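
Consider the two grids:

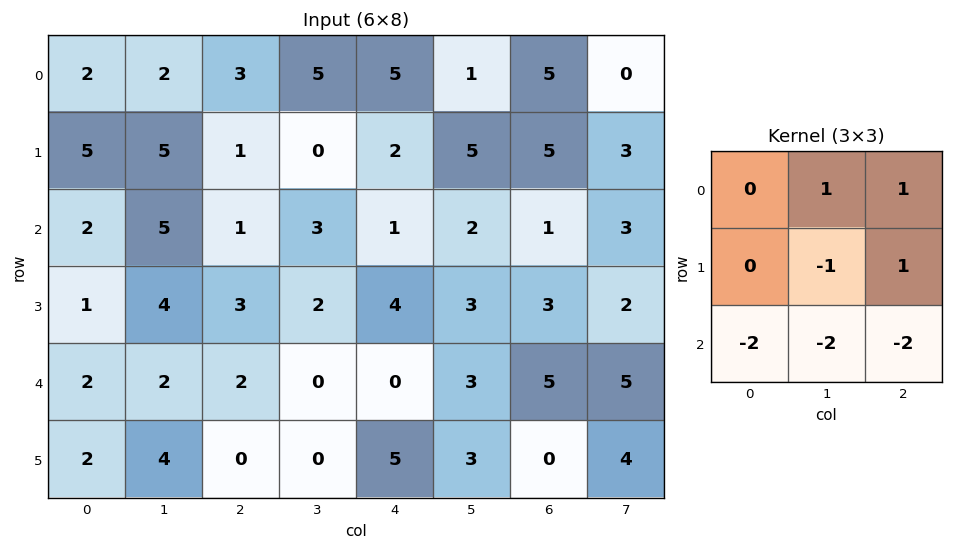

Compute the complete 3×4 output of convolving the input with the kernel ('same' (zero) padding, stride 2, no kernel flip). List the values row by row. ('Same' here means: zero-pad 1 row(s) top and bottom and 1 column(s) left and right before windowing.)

-20 -10 -18 -31
3 -15 -10 -6
-7 -5 -6 -9

Output[0,0]: The receptive field on the zero-padded input at this output position is [0 0 0 / 0 2 2 / 0 5 5]. Elementwise product with the kernel and sum: 0·1 + 0·1 + 2·-1 + 2·1 + 0·-2 + 5·-2 + 5·-2.
Output[0,1]: The receptive field on the zero-padded input at this output position is [0 0 0 / 2 3 5 / 5 1 0]. Elementwise product with the kernel and sum: 0·1 + 0·1 + 3·-1 + 5·1 + 5·-2 + 1·-2 + 0·-2.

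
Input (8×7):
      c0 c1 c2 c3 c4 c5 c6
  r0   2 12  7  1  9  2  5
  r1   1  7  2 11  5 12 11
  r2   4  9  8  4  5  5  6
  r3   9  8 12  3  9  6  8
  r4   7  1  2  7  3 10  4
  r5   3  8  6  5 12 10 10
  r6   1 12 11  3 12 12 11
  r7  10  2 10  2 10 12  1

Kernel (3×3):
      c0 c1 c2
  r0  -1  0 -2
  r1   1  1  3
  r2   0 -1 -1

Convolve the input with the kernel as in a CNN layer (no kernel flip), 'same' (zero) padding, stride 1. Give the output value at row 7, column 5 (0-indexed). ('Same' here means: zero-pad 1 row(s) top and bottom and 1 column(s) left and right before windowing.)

The receptive field on the zero-padded input at this output position is [12 12 11 / 10 12 1 / 0 0 0]. Elementwise product with the kernel and sum: 12·-1 + 11·-2 + 10·1 + 12·1 + 1·3 + 0·-1 + 0·-1.

-9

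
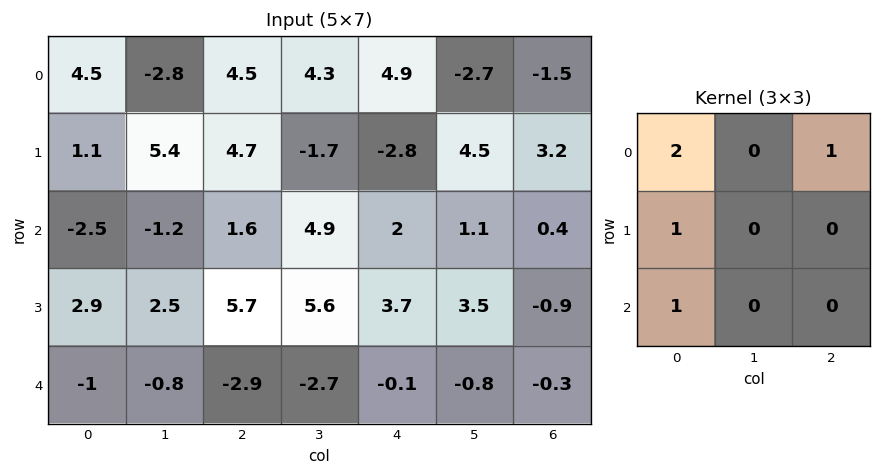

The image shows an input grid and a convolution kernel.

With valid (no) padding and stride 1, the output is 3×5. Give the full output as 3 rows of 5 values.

12.1 2.9 20.2 9.1 7.5
7.3 10.4 13.9 11.6 3.3
-1.5 4.2 8 13.8 8

Output[0,0]: The receptive field on the input at this output position is [4.5 -2.8 4.5 / 1.1 5.4 4.7 / -2.5 -1.2 1.6]. Elementwise product with the kernel and sum: 4.5·2 + 4.5·1 + 1.1·1 + -2.5·1.
Output[0,1]: The receptive field on the input at this output position is [-2.8 4.5 4.3 / 5.4 4.7 -1.7 / -1.2 1.6 4.9]. Elementwise product with the kernel and sum: -2.8·2 + 4.3·1 + 5.4·1 + -1.2·1.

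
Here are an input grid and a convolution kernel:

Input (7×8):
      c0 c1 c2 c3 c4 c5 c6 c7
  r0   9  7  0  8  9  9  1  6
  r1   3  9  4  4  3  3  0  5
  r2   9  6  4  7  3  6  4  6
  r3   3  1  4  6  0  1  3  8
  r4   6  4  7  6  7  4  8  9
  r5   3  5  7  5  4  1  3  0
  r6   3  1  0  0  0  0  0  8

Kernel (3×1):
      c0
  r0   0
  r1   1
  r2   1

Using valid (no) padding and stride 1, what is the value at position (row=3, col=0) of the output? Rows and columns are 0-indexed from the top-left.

9

The receptive field on the input at this output position is [3 / 6 / 3]. Elementwise product with the kernel and sum: 6·1 + 3·1.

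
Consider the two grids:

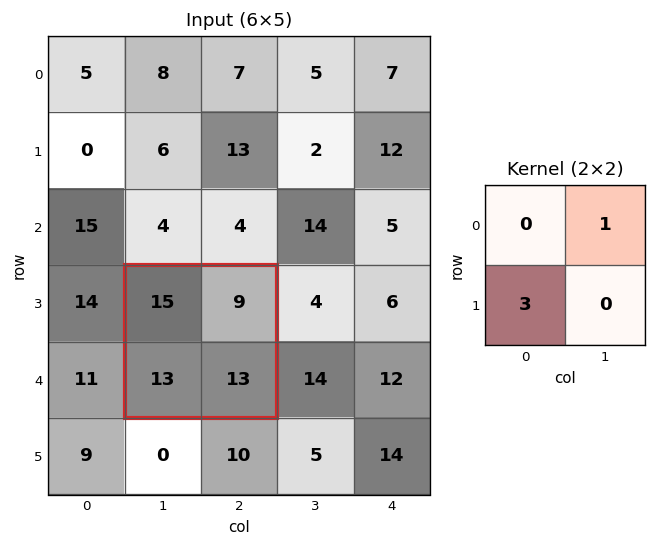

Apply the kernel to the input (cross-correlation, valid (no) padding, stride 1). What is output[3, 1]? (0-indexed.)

The receptive field on the input at this output position is [15 9 / 13 13]. Elementwise product with the kernel and sum: 9·1 + 13·3.

48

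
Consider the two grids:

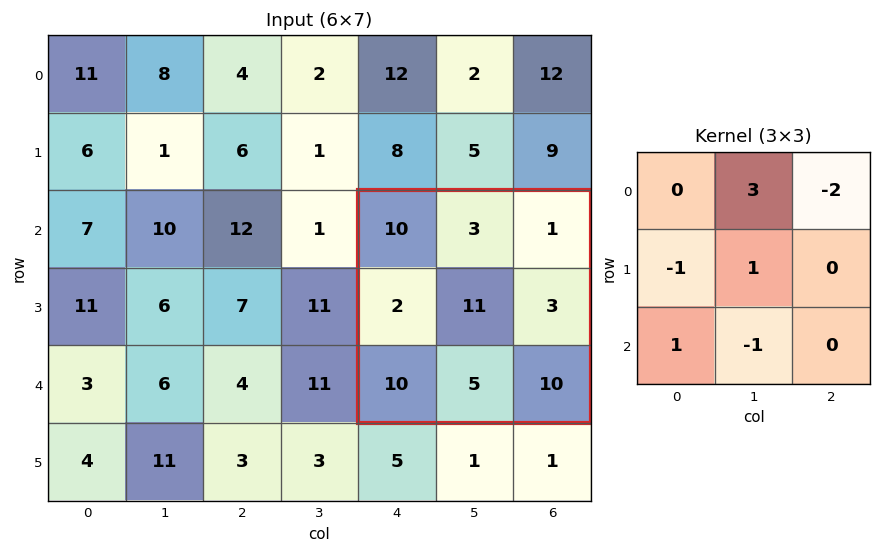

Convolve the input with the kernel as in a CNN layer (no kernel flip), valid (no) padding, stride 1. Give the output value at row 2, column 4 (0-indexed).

The receptive field on the input at this output position is [10 3 1 / 2 11 3 / 10 5 10]. Elementwise product with the kernel and sum: 3·3 + 1·-2 + 2·-1 + 11·1 + 10·1 + 5·-1.

21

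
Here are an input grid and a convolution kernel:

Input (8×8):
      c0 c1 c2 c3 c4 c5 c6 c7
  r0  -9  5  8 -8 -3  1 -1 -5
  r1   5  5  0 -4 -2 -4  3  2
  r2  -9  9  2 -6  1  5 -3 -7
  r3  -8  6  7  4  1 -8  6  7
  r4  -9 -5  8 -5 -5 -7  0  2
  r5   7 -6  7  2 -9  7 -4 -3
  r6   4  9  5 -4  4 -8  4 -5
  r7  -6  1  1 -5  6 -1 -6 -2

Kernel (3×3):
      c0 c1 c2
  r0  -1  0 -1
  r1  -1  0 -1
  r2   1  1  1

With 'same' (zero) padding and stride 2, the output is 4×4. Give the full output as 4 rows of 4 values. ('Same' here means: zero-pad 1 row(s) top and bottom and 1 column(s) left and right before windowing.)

Output[0,0]: The receptive field on the zero-padded input at this output position is [0 0 0 / 0 -9 5 / 0 5 5]. Elementwise product with the kernel and sum: 0·-1 + 0·-1 + 0·-1 + 5·-1 + 0·1 + 5·1 + 5·1.
Output[0,1]: The receptive field on the zero-padded input at this output position is [0 0 0 / 5 8 -8 / 5 0 -4]. Elementwise product with the kernel and sum: 0·-1 + 0·-1 + 5·-1 + -8·-1 + 5·1 + 0·1 + -4·1.

5 4 -3 5
-16 13 6 9
0 3 16 6
-8 -4 3 0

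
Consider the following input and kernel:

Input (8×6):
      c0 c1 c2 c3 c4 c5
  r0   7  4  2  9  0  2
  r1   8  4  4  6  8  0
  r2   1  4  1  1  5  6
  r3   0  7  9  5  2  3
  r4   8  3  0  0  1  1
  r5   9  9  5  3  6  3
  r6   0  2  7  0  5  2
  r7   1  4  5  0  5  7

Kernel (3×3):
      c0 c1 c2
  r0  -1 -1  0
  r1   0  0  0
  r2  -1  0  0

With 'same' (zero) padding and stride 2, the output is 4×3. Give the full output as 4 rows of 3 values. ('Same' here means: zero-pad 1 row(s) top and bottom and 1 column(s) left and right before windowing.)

Output[0,0]: The receptive field on the zero-padded input at this output position is [0 0 0 / 0 7 4 / 0 8 4]. Elementwise product with the kernel and sum: 0·-1 + 0·-1 + 0·-1.
Output[0,1]: The receptive field on the zero-padded input at this output position is [0 0 0 / 4 2 9 / 4 4 6]. Elementwise product with the kernel and sum: 0·-1 + 0·-1 + 4·-1.

0 -4 -6
-8 -15 -19
0 -25 -10
-9 -18 -9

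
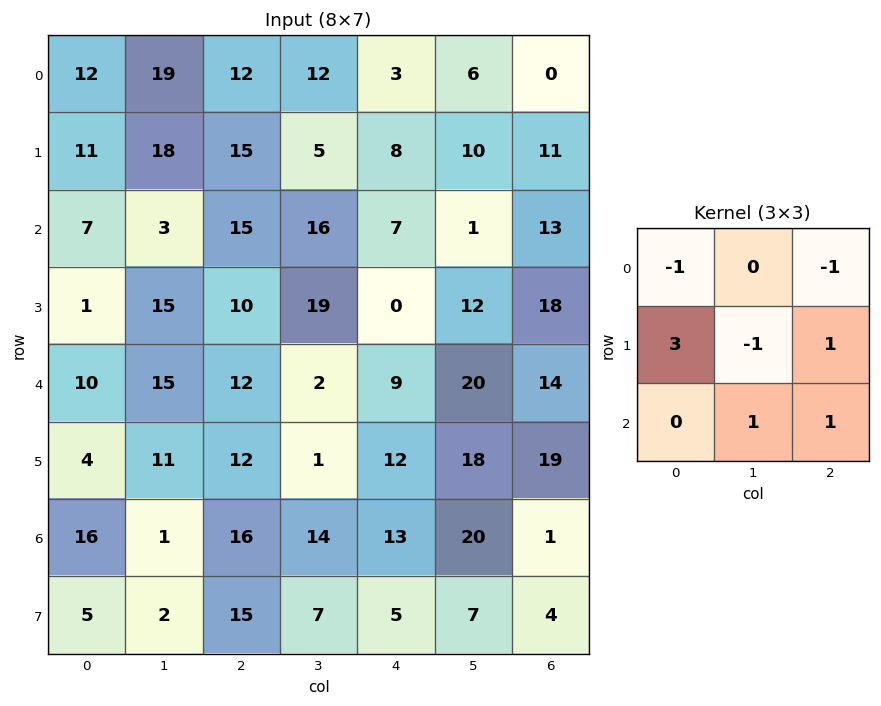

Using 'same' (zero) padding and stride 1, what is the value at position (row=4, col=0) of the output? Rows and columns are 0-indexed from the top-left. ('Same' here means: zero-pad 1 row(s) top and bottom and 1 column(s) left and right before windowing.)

5

The receptive field on the zero-padded input at this output position is [0 1 15 / 0 10 15 / 0 4 11]. Elementwise product with the kernel and sum: 0·-1 + 15·-1 + 0·3 + 10·-1 + 15·1 + 4·1 + 11·1.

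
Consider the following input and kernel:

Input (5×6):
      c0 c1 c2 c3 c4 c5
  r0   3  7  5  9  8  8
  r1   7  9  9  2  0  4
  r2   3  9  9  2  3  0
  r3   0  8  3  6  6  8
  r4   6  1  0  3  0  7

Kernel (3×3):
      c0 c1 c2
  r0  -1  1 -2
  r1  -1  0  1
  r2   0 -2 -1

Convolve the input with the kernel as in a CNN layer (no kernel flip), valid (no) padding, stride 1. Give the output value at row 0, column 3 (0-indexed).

-21

The receptive field on the input at this output position is [9 8 8 / 2 0 4 / 2 3 0]. Elementwise product with the kernel and sum: 9·-1 + 8·1 + 8·-2 + 2·-1 + 4·1 + 3·-2 + 0·-1.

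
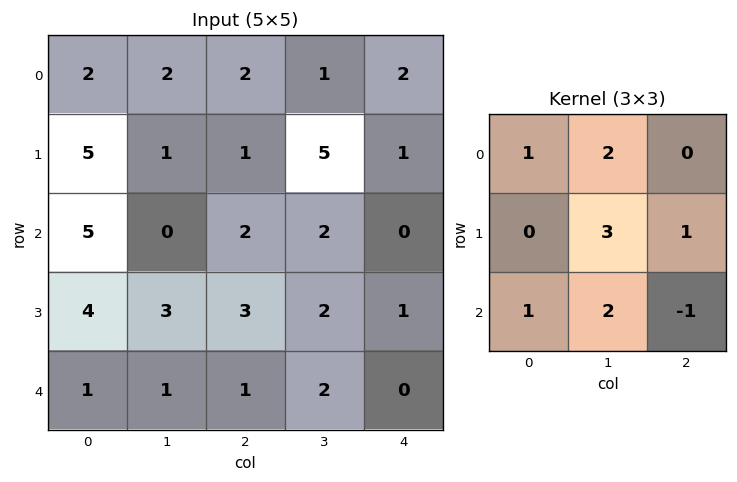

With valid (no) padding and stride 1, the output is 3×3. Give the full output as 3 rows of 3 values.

13 16 26
16 18 23
19 16 18

Output[0,0]: The receptive field on the input at this output position is [2 2 2 / 5 1 1 / 5 0 2]. Elementwise product with the kernel and sum: 2·1 + 2·2 + 1·3 + 1·1 + 5·1 + 0·2 + 2·-1.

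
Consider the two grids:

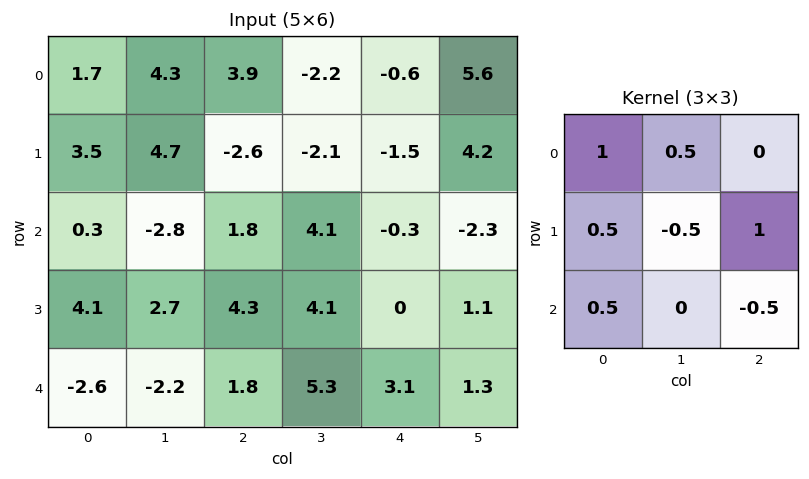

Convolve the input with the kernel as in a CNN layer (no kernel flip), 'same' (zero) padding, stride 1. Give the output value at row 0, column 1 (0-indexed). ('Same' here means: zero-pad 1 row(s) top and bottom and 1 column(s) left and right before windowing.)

The receptive field on the zero-padded input at this output position is [0 0 0 / 1.7 4.3 3.9 / 3.5 4.7 -2.6]. Elementwise product with the kernel and sum: 0·1 + 0·0.5 + 1.7·0.5 + 4.3·-0.5 + 3.9·1 + 3.5·0.5 + -2.6·-0.5.

5.65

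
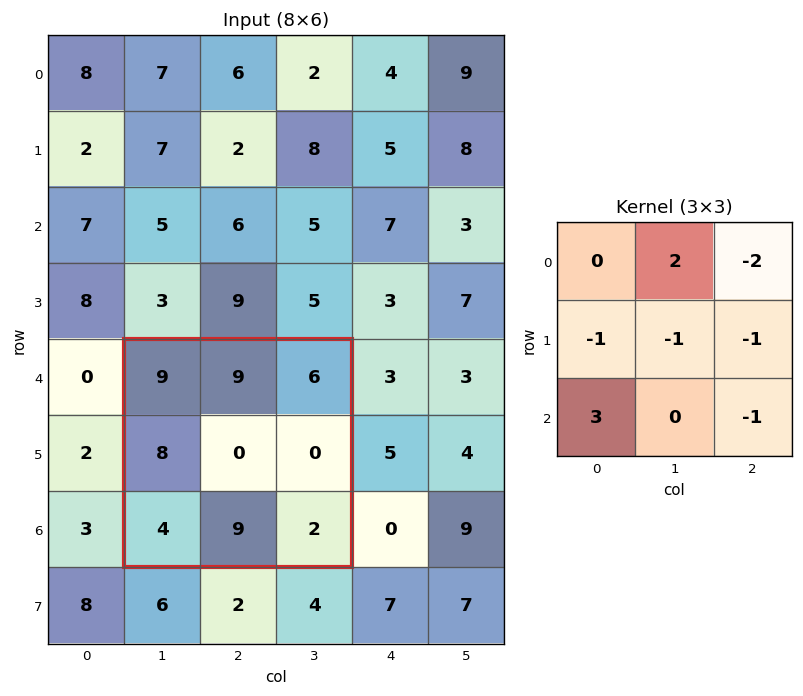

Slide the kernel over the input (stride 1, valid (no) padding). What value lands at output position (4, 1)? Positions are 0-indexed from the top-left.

The receptive field on the input at this output position is [9 9 6 / 8 0 0 / 4 9 2]. Elementwise product with the kernel and sum: 9·2 + 6·-2 + 8·-1 + 0·-1 + 0·-1 + 4·3 + 2·-1.

8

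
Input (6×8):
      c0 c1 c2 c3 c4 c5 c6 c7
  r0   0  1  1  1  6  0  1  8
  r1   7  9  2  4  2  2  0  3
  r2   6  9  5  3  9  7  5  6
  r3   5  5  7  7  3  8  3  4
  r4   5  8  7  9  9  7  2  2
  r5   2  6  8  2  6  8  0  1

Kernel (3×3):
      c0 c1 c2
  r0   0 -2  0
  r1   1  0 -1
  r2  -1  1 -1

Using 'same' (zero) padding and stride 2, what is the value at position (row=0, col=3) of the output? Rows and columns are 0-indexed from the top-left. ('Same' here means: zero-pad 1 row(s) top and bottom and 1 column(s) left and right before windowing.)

The receptive field on the zero-padded input at this output position is [0 0 0 / 0 1 8 / 2 0 3]. Elementwise product with the kernel and sum: 0·-2 + 0·1 + 8·-1 + 2·-1 + 0·1 + 3·-1.

-13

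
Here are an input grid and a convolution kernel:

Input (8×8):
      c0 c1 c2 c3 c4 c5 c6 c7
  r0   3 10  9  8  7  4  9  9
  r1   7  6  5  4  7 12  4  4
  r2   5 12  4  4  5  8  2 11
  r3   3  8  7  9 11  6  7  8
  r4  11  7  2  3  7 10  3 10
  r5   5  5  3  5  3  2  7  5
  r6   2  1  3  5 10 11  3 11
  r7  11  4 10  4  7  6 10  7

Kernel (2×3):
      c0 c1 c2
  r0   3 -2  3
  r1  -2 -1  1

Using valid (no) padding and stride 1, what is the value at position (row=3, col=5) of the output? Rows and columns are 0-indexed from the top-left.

The receptive field on the input at this output position is [6 7 8 / 10 3 10]. Elementwise product with the kernel and sum: 6·3 + 7·-2 + 8·3 + 10·-2 + 3·-1 + 10·1.

15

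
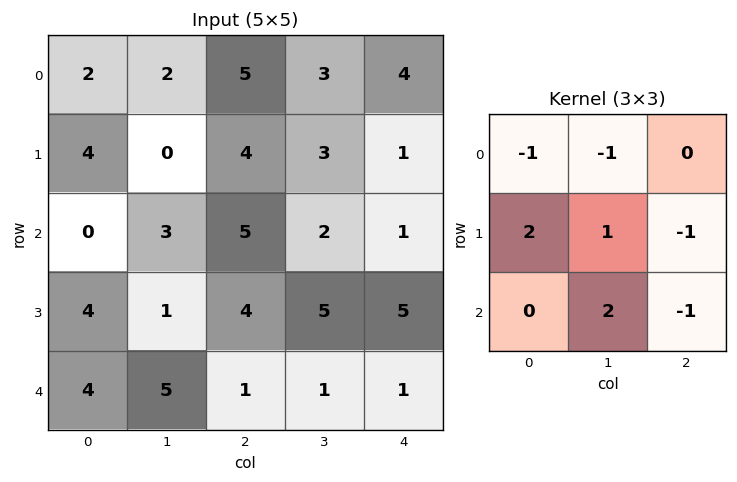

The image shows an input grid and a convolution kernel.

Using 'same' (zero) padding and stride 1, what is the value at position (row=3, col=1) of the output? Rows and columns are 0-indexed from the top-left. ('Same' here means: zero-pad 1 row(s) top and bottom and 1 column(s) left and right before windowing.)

11

The receptive field on the zero-padded input at this output position is [0 3 5 / 4 1 4 / 4 5 1]. Elementwise product with the kernel and sum: 0·-1 + 3·-1 + 4·2 + 1·1 + 4·-1 + 5·2 + 1·-1.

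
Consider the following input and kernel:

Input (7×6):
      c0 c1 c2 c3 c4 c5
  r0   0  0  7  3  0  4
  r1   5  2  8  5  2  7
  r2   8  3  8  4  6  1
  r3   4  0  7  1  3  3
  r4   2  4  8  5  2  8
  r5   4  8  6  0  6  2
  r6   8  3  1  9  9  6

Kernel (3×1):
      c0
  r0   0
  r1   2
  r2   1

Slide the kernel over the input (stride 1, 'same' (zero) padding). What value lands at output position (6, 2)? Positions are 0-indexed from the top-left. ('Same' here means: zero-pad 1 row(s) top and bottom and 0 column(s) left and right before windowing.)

The receptive field on the zero-padded input at this output position is [6 / 1 / 0]. Elementwise product with the kernel and sum: 1·2 + 0·1.

2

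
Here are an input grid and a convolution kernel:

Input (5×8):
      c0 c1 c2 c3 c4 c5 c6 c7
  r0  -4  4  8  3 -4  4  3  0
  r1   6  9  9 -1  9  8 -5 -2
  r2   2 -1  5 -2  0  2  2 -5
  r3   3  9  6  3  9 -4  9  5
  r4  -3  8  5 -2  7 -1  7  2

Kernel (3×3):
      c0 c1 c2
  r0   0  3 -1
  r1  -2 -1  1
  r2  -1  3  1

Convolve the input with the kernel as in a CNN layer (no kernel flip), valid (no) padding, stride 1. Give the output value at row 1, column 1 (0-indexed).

35

The receptive field on the input at this output position is [9 9 -1 / -1 5 -2 / 9 6 3]. Elementwise product with the kernel and sum: 9·3 + -1·-1 + -1·-2 + 5·-1 + -2·1 + 9·-1 + 6·3 + 3·1.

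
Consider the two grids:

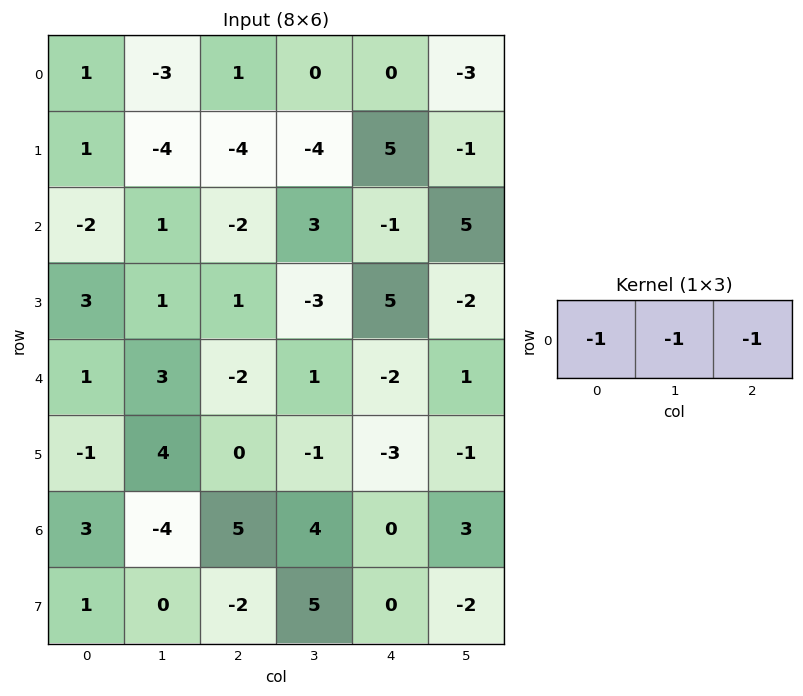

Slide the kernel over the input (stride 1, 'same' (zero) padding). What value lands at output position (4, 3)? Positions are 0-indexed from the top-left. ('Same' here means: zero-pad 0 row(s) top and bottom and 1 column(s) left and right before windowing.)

3

The receptive field on the zero-padded input at this output position is [-2 1 -2]. Elementwise product with the kernel and sum: -2·-1 + 1·-1 + -2·-1.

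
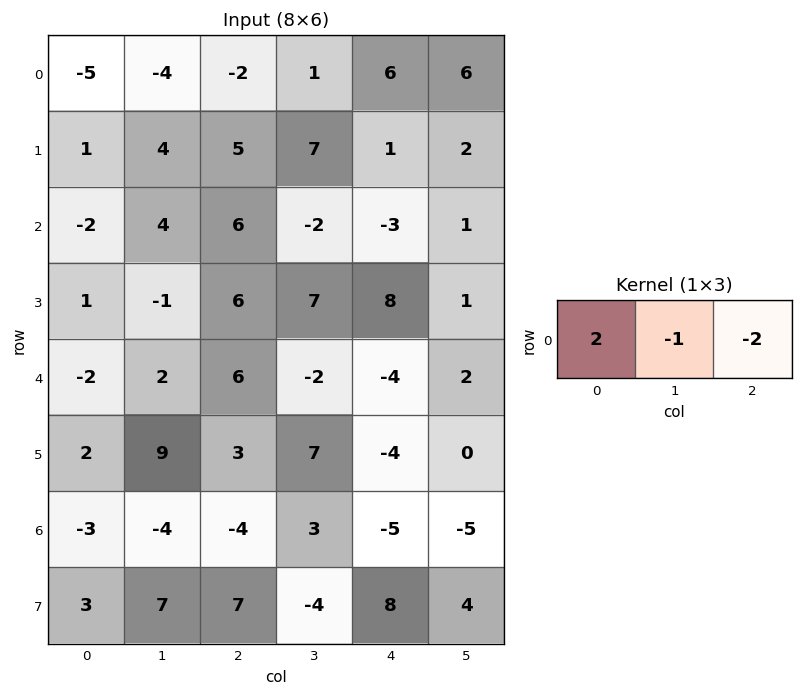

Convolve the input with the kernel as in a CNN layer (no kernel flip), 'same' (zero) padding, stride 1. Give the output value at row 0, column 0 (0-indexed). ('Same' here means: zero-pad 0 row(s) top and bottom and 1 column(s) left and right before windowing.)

13

The receptive field on the zero-padded input at this output position is [0 -5 -4]. Elementwise product with the kernel and sum: 0·2 + -5·-1 + -4·-2.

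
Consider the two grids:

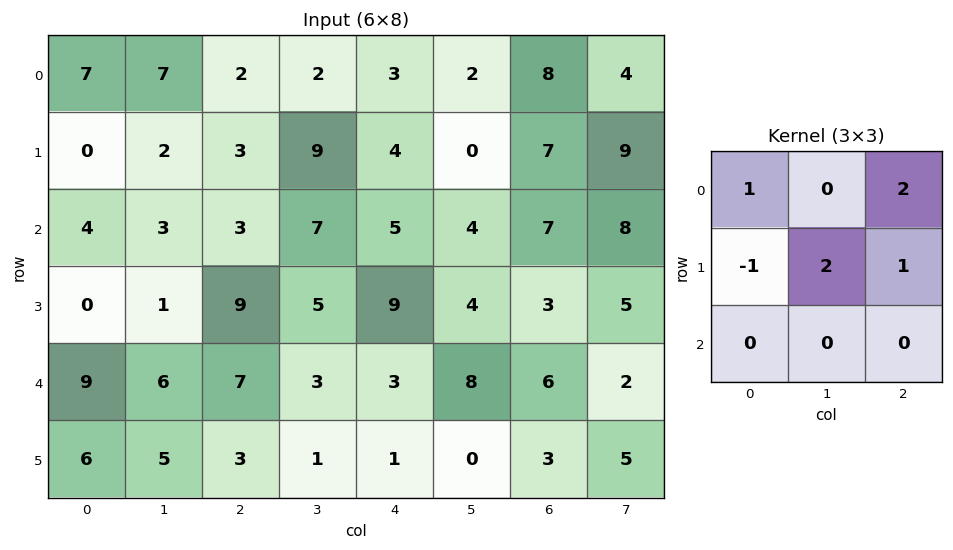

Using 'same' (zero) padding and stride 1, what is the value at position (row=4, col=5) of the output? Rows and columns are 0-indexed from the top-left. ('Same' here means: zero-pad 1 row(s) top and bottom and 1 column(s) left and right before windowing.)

The receptive field on the zero-padded input at this output position is [9 4 3 / 3 8 6 / 1 0 3]. Elementwise product with the kernel and sum: 9·1 + 3·2 + 3·-1 + 8·2 + 6·1.

34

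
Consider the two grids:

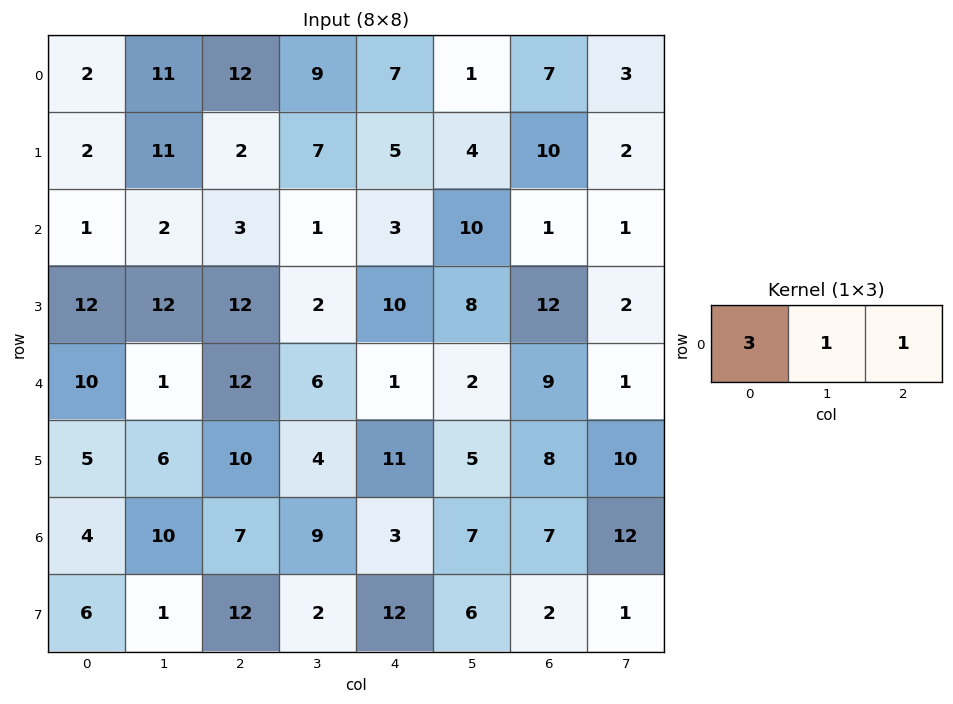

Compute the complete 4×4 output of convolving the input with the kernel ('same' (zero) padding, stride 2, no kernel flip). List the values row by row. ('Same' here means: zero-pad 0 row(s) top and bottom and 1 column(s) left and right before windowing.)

13 54 35 13
3 10 16 32
11 21 21 16
14 46 37 40

Output[0,0]: The receptive field on the zero-padded input at this output position is [0 2 11]. Elementwise product with the kernel and sum: 0·3 + 2·1 + 11·1.
Output[0,1]: The receptive field on the zero-padded input at this output position is [11 12 9]. Elementwise product with the kernel and sum: 11·3 + 12·1 + 9·1.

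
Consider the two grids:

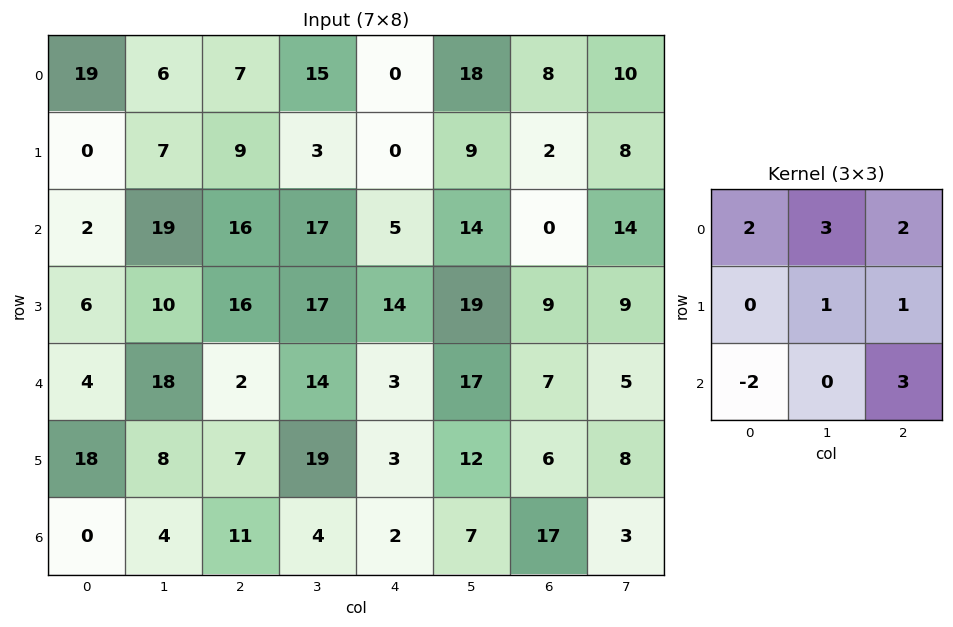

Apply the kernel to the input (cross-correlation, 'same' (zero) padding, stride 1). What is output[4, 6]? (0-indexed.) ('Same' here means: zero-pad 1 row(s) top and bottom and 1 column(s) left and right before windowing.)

95

The receptive field on the zero-padded input at this output position is [19 9 9 / 17 7 5 / 12 6 8]. Elementwise product with the kernel and sum: 19·2 + 9·3 + 9·2 + 7·1 + 5·1 + 12·-2 + 8·3.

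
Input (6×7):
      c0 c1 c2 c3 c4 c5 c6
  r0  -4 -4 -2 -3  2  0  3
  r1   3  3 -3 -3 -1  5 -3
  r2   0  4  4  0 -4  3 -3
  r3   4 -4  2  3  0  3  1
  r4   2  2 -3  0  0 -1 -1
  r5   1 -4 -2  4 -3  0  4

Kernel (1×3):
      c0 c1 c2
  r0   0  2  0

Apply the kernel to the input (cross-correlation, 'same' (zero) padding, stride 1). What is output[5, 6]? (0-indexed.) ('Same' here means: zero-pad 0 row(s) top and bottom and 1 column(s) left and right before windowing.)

The receptive field on the zero-padded input at this output position is [0 4 0]. Elementwise product with the kernel and sum: 4·2.

8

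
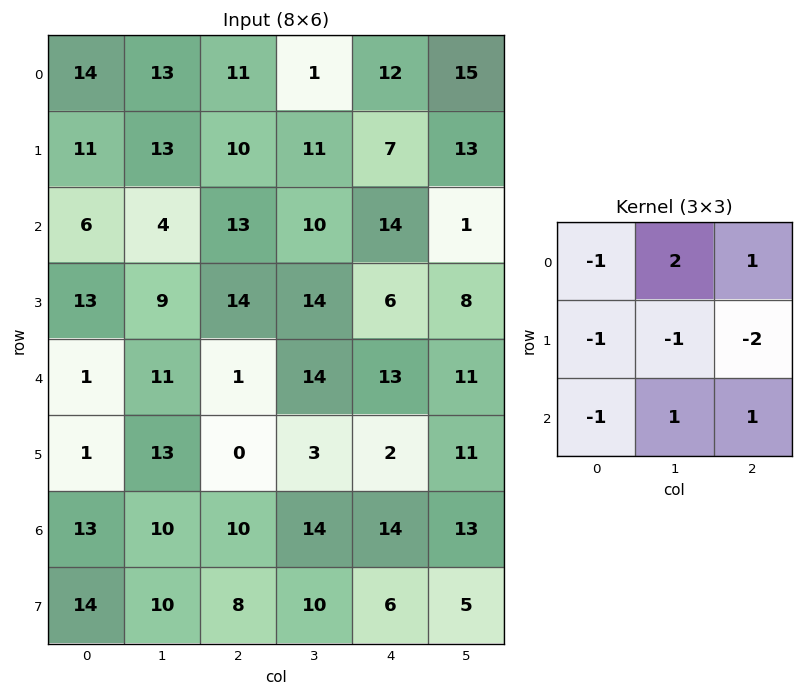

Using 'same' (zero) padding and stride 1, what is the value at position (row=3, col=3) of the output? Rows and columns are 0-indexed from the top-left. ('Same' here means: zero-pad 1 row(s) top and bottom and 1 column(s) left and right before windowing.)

7

The receptive field on the zero-padded input at this output position is [13 10 14 / 14 14 6 / 1 14 13]. Elementwise product with the kernel and sum: 13·-1 + 10·2 + 14·1 + 14·-1 + 14·-1 + 6·-2 + 1·-1 + 14·1 + 13·1.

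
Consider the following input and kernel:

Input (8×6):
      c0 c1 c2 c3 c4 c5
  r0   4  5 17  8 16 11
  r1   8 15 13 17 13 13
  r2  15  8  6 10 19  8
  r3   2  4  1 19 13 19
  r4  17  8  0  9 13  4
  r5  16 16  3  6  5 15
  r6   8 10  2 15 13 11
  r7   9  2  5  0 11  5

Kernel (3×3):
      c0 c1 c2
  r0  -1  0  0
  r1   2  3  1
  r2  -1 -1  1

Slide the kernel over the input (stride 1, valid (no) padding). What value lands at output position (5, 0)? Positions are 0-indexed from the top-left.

26

The receptive field on the input at this output position is [16 16 3 / 8 10 2 / 9 2 5]. Elementwise product with the kernel and sum: 16·-1 + 8·2 + 10·3 + 2·1 + 9·-1 + 2·-1 + 5·1.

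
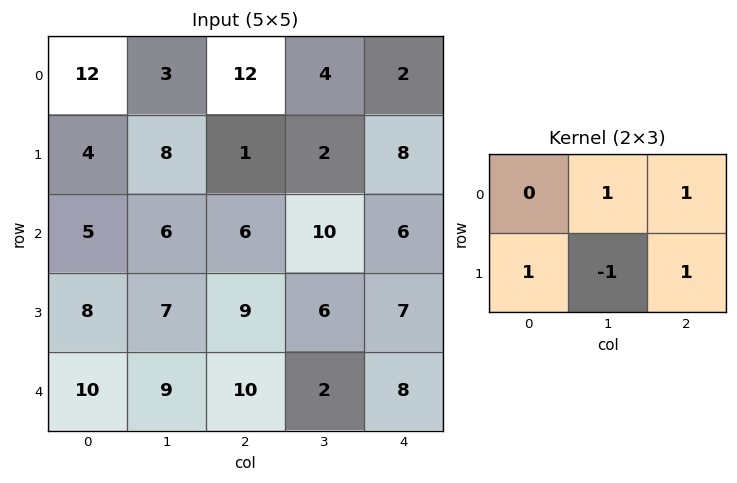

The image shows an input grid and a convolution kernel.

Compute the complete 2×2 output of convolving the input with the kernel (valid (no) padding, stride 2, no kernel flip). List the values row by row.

Output[0,0]: The receptive field on the input at this output position is [12 3 12 / 4 8 1]. Elementwise product with the kernel and sum: 3·1 + 12·1 + 4·1 + 8·-1 + 1·1.
Output[0,1]: The receptive field on the input at this output position is [12 4 2 / 1 2 8]. Elementwise product with the kernel and sum: 4·1 + 2·1 + 1·1 + 2·-1 + 8·1.

12 13
22 26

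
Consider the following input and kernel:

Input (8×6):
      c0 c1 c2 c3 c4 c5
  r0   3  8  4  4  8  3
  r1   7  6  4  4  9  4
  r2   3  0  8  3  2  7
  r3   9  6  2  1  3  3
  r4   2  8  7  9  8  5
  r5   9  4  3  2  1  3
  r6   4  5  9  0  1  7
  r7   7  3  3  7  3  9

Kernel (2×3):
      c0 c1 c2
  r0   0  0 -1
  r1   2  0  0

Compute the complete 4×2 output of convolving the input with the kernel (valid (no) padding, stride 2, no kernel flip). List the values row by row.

Output[0,0]: The receptive field on the input at this output position is [3 8 4 / 7 6 4]. Elementwise product with the kernel and sum: 4·-1 + 7·2.
Output[0,1]: The receptive field on the input at this output position is [4 4 8 / 4 4 9]. Elementwise product with the kernel and sum: 8·-1 + 4·2.

10 0
10 2
11 -2
5 5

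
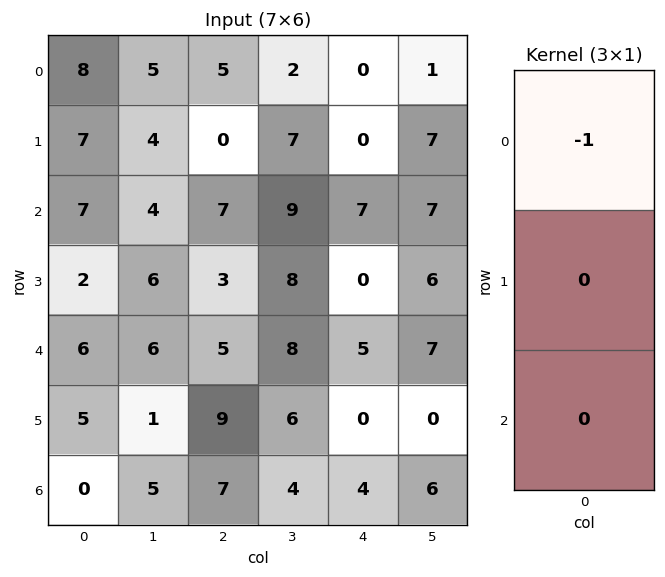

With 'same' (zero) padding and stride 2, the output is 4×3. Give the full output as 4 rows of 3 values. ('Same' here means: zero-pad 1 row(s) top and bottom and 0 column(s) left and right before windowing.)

0 0 0
-7 0 0
-2 -3 0
-5 -9 0

Output[0,0]: The receptive field on the zero-padded input at this output position is [0 / 8 / 7]. Elementwise product with the kernel and sum: 0·-1.
Output[0,1]: The receptive field on the zero-padded input at this output position is [0 / 5 / 0]. Elementwise product with the kernel and sum: 0·-1.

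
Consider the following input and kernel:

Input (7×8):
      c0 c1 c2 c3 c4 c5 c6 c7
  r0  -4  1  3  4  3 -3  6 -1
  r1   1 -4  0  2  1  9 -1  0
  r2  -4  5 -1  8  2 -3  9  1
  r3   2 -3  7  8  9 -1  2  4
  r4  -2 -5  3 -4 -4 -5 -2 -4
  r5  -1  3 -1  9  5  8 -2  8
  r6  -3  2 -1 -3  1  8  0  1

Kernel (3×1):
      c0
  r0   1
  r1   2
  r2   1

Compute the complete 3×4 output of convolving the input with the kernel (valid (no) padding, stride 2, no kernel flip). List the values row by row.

-6 2 7 13
-2 16 16 11
-7 0 7 -6

Output[0,0]: The receptive field on the input at this output position is [-4 / 1 / -4]. Elementwise product with the kernel and sum: -4·1 + 1·2 + -4·1.
Output[0,1]: The receptive field on the input at this output position is [3 / 0 / -1]. Elementwise product with the kernel and sum: 3·1 + 0·2 + -1·1.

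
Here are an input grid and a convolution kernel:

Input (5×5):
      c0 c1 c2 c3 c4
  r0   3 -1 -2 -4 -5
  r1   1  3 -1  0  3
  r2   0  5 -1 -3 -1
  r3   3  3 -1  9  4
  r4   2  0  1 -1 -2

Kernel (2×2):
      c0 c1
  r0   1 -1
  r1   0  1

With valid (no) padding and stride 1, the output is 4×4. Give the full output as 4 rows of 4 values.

7 0 2 4
3 3 -4 -4
-2 5 11 2
0 5 -11 3

Output[0,0]: The receptive field on the input at this output position is [3 -1 / 1 3]. Elementwise product with the kernel and sum: 3·1 + -1·-1 + 3·1.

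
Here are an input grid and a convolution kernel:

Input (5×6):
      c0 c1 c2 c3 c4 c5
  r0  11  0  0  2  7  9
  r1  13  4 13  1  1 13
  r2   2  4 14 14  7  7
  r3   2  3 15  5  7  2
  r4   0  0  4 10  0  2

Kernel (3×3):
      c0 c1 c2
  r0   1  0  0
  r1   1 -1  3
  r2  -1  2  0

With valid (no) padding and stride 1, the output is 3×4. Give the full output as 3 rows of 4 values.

Output[0,0]: The receptive field on the input at this output position is [11 0 0 / 13 4 13 / 2 4 14]. Elementwise product with the kernel and sum: 11·1 + 13·1 + 4·-1 + 13·3 + 2·-1 + 4·2.
Output[0,1]: The receptive field on the input at this output position is [0 0 2 / 4 13 1 / 4 14 14]. Elementwise product with the kernel and sum: 0·1 + 4·1 + 13·-1 + 1·3 + 4·-1 + 14·2.

65 18 29 41
57 63 29 38
46 15 61 8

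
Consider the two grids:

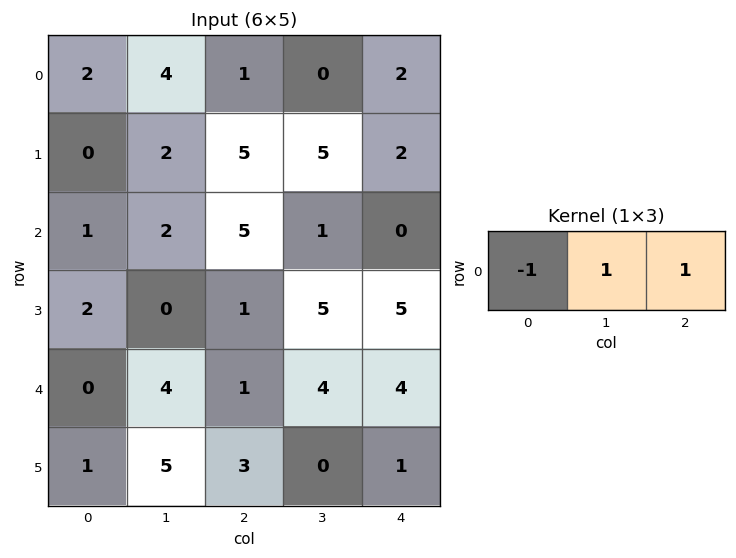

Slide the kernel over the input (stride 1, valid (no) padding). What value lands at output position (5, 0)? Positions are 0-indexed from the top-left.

The receptive field on the input at this output position is [1 5 3]. Elementwise product with the kernel and sum: 1·-1 + 5·1 + 3·1.

7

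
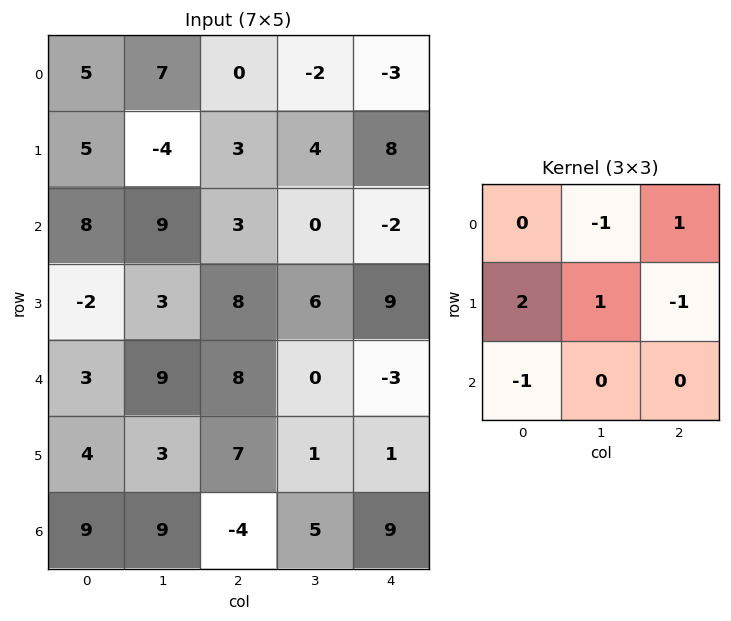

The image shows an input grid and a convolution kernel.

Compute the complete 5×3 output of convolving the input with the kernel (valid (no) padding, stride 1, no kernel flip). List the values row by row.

Output[0,0]: The receptive field on the input at this output position is [5 7 0 / 5 -4 3 / 8 9 3]. Elementwise product with the kernel and sum: 7·-1 + 0·1 + 5·2 + -4·1 + 3·-1 + 8·-1.
Output[0,1]: The receptive field on the input at this output position is [7 0 -2 / -4 3 4 / 9 3 0]. Elementwise product with the kernel and sum: 0·-1 + -2·1 + -4·2 + 3·1 + 4·-1 + 9·-1.

-12 -20 -2
31 19 4
-18 -4 3
8 21 15
-6 -5 15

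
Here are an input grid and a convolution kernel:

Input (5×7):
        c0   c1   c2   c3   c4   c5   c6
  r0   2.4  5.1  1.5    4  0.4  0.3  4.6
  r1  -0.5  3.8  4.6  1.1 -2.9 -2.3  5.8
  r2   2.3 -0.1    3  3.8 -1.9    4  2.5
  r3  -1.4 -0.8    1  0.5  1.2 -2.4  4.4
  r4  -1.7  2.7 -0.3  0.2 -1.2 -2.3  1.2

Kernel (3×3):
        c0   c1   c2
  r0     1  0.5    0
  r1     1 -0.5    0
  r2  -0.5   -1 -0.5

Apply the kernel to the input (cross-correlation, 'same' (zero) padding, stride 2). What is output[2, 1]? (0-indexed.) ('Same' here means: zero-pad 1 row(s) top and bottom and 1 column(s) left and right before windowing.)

The receptive field on the zero-padded input at this output position is [-0.8 1 0.5 / 2.7 -0.3 0.2 / 0 0 0]. Elementwise product with the kernel and sum: -0.8·1 + 1·0.5 + 2.7·1 + -0.3·-0.5 + 0·-0.5 + 0·-1 + 0·-0.5.

2.55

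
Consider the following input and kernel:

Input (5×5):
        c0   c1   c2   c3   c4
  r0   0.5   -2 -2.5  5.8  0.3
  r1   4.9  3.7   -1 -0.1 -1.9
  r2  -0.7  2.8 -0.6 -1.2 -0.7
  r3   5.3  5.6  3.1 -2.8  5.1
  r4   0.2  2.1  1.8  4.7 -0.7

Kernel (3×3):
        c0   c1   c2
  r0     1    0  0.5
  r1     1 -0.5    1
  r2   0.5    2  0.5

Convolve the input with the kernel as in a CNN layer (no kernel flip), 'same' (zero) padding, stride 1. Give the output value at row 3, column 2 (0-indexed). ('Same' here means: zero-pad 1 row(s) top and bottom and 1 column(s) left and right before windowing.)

The receptive field on the zero-padded input at this output position is [2.8 -0.6 -1.2 / 5.6 3.1 -2.8 / 2.1 1.8 4.7]. Elementwise product with the kernel and sum: 2.8·1 + -1.2·0.5 + 5.6·1 + 3.1·-0.5 + -2.8·1 + 2.1·0.5 + 1.8·2 + 4.7·0.5.

10.45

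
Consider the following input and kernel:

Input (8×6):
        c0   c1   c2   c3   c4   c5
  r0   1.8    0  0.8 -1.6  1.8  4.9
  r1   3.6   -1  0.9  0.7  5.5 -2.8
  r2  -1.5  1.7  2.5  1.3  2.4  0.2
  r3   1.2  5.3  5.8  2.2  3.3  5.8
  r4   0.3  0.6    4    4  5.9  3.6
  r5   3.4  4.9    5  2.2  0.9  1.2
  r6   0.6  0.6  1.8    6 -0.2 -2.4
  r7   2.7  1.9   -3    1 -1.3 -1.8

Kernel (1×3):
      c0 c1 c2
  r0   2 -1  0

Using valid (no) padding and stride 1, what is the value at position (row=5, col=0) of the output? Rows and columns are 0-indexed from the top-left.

The receptive field on the input at this output position is [3.4 4.9 5]. Elementwise product with the kernel and sum: 3.4·2 + 4.9·-1.

1.9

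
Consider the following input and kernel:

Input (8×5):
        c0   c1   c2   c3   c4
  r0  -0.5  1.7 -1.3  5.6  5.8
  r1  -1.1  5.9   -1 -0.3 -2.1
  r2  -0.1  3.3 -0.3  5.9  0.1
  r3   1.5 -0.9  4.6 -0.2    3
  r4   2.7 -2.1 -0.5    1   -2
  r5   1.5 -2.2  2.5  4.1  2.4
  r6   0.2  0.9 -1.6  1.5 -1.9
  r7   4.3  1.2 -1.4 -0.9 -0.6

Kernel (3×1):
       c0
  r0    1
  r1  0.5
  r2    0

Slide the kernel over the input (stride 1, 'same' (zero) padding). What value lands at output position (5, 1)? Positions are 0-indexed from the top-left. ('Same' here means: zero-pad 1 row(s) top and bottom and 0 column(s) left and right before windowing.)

The receptive field on the zero-padded input at this output position is [-2.1 / -2.2 / 0.9]. Elementwise product with the kernel and sum: -2.1·1 + -2.2·0.5.

-3.2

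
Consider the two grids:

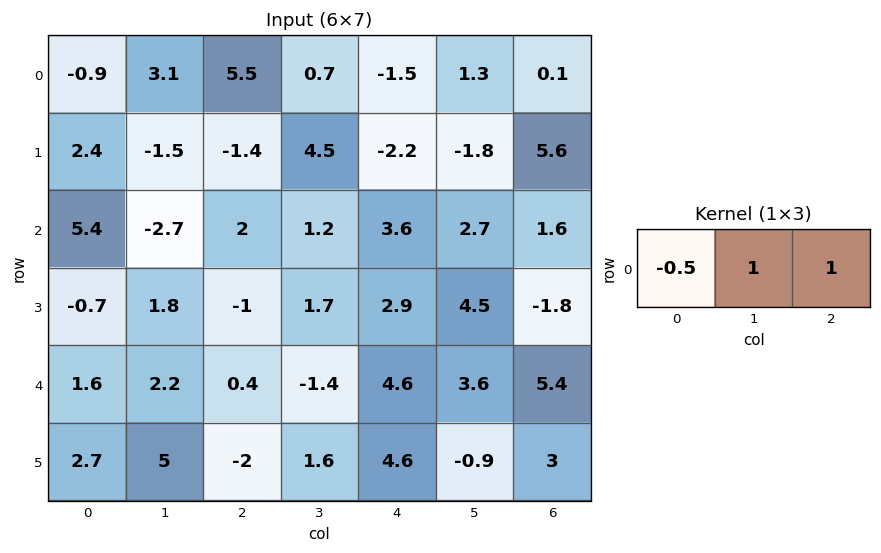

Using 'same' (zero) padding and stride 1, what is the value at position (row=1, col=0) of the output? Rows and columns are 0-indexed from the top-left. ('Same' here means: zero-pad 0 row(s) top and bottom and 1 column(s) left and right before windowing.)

The receptive field on the zero-padded input at this output position is [0 2.4 -1.5]. Elementwise product with the kernel and sum: 0·-0.5 + 2.4·1 + -1.5·1.

0.9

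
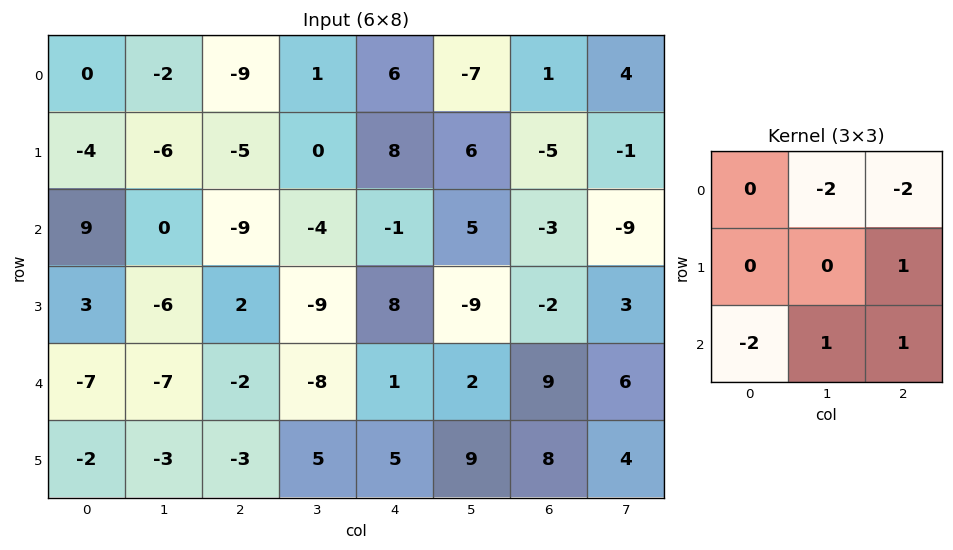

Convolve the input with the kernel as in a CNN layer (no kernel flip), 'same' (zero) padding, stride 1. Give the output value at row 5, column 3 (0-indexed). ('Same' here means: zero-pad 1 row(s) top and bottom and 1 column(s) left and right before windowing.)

The receptive field on the zero-padded input at this output position is [-2 -8 1 / -3 5 5 / 0 0 0]. Elementwise product with the kernel and sum: -8·-2 + 1·-2 + 5·1 + 0·-2 + 0·1 + 0·1.

19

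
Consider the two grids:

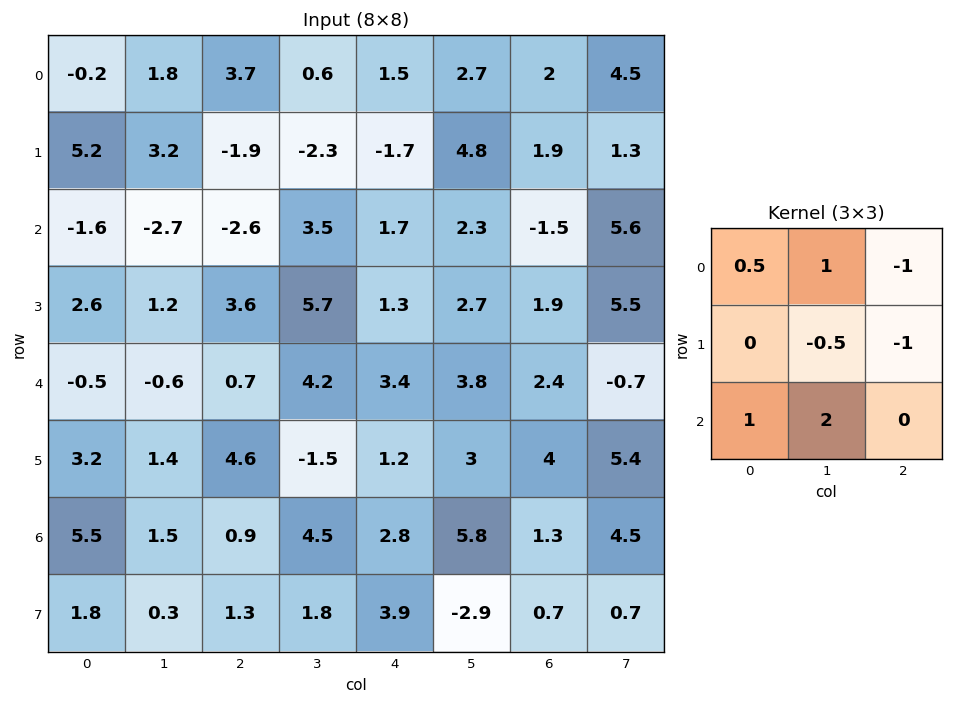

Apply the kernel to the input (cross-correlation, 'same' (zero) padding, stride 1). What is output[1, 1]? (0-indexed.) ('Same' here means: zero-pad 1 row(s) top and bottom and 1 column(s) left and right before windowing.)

-8.7

The receptive field on the zero-padded input at this output position is [-0.2 1.8 3.7 / 5.2 3.2 -1.9 / -1.6 -2.7 -2.6]. Elementwise product with the kernel and sum: -0.2·0.5 + 1.8·1 + 3.7·-1 + 3.2·-0.5 + -1.9·-1 + -1.6·1 + -2.7·2.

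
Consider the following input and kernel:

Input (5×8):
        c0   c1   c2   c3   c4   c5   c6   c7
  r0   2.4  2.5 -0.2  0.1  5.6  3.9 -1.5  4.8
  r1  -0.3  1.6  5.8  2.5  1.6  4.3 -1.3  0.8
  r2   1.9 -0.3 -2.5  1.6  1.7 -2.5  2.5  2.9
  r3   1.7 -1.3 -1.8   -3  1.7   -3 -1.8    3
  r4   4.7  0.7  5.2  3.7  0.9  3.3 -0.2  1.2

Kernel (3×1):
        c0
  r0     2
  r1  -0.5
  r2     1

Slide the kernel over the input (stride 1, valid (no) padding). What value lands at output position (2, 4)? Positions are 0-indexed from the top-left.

The receptive field on the input at this output position is [1.7 / 1.7 / 0.9]. Elementwise product with the kernel and sum: 1.7·2 + 1.7·-0.5 + 0.9·1.

3.45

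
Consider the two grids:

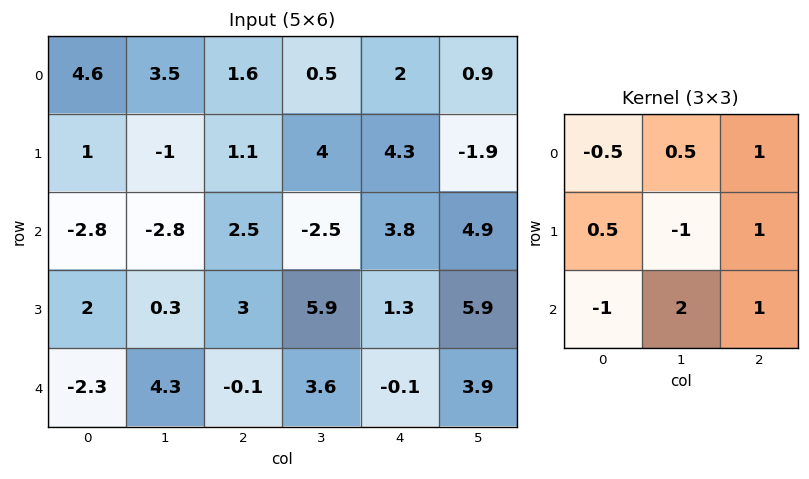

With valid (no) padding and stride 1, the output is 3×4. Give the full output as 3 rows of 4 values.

Output[0,0]: The receptive field on the input at this output position is [4.6 3.5 1.6 / 1 -1 1.1 / -2.8 -2.8 2.5]. Elementwise product with the kernel and sum: 4.6·-0.5 + 3.5·0.5 + 1.6·1 + 1·0.5 + -1·-1 + 1.1·1 + -2.8·-1 + -2.8·2 + 2.5·1.
Output[0,1]: The receptive field on the input at this output position is [3.5 1.6 0.5 / -1 1.1 4 / -2.8 2.5 -2.5]. Elementwise product with the kernel and sum: 3.5·-0.5 + 1.6·0.5 + 0.5·1 + -1·0.5 + 1.1·-1 + 4·1 + -2.8·-1 + 2.5·2 + -2.5·1.

3.35 7.25 -1.4 12.45
5.6 10.25 23.4 0.7
17 2.3 5.4 15.7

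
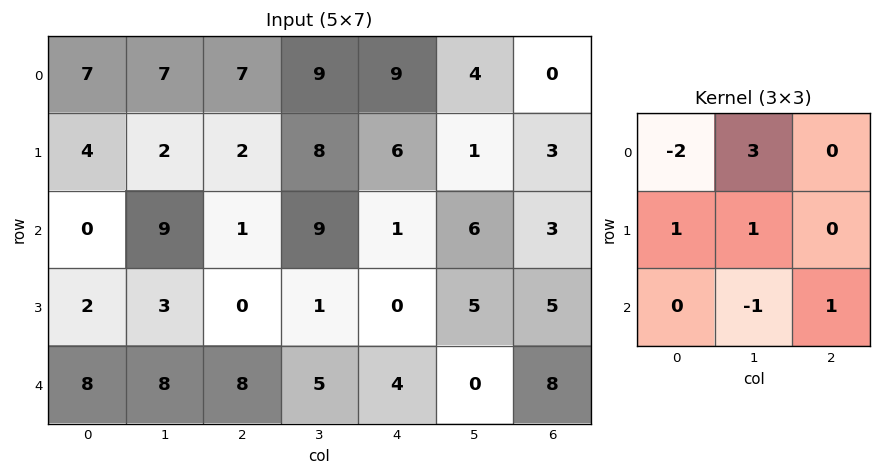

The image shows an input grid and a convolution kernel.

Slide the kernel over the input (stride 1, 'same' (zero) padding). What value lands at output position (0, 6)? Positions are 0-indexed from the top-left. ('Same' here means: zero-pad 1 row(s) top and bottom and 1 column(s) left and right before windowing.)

1

The receptive field on the zero-padded input at this output position is [0 0 0 / 4 0 0 / 1 3 0]. Elementwise product with the kernel and sum: 0·-2 + 0·3 + 4·1 + 0·1 + 3·-1 + 0·1.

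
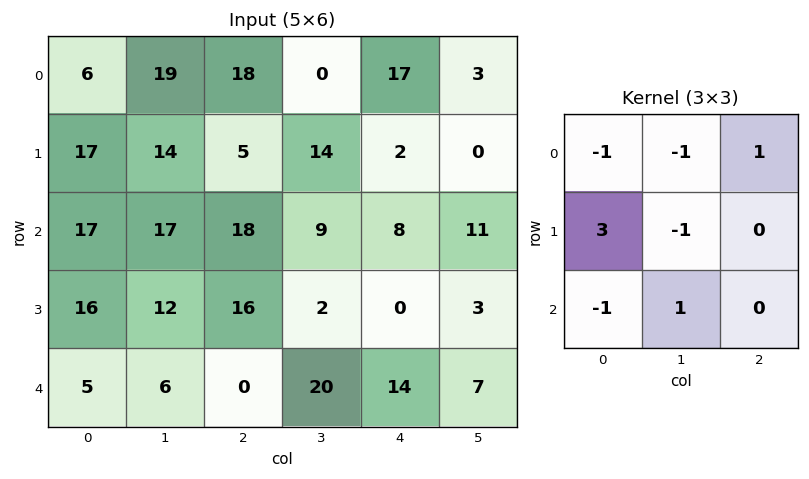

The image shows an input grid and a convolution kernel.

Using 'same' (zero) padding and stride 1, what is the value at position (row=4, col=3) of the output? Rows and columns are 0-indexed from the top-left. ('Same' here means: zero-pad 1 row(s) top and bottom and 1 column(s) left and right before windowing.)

The receptive field on the zero-padded input at this output position is [16 2 0 / 0 20 14 / 0 0 0]. Elementwise product with the kernel and sum: 16·-1 + 2·-1 + 0·1 + 0·3 + 20·-1 + 0·-1 + 0·1.

-38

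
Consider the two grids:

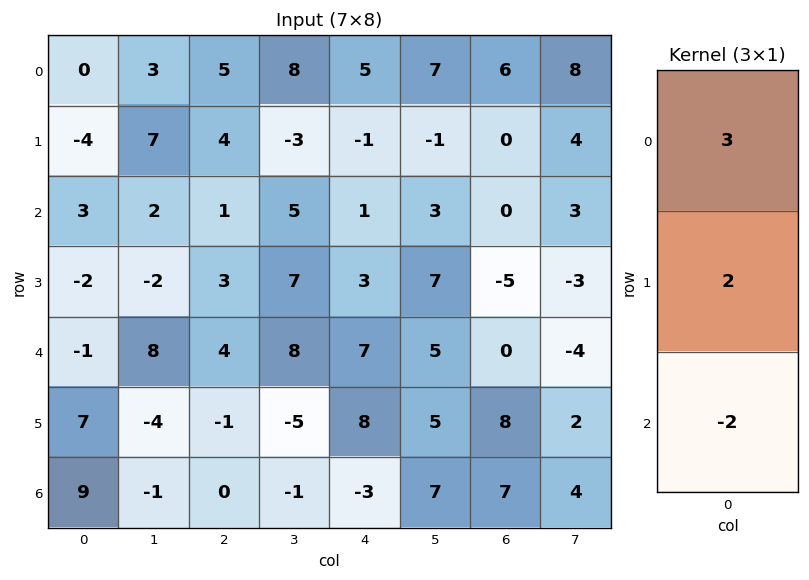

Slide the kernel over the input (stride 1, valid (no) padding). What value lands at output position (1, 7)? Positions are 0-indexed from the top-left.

24

The receptive field on the input at this output position is [4 / 3 / -3]. Elementwise product with the kernel and sum: 4·3 + 3·2 + -3·-2.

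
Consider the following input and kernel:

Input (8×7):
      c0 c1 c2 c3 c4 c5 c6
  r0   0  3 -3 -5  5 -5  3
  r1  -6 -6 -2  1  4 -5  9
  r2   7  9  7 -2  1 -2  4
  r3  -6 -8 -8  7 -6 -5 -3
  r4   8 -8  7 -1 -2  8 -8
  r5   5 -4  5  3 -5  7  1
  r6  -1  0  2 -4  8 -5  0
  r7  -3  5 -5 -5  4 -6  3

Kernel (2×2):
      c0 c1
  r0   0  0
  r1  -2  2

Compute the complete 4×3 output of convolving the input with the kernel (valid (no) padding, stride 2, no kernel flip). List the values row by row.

Output[0,0]: The receptive field on the input at this output position is [0 3 / -6 -6]. Elementwise product with the kernel and sum: -6·-2 + -6·2.
Output[0,1]: The receptive field on the input at this output position is [-3 -5 / -2 1]. Elementwise product with the kernel and sum: -2·-2 + 1·2.

0 6 -18
-4 30 2
-18 -4 24
16 0 -20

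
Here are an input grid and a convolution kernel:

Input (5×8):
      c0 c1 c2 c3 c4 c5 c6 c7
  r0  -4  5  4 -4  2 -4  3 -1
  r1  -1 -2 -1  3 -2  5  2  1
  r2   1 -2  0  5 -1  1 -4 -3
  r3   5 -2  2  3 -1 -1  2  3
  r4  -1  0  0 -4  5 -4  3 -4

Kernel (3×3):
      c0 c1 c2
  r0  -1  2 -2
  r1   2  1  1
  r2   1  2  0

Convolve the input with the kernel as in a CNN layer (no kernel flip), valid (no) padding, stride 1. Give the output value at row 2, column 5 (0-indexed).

The receptive field on the input at this output position is [1 -4 -3 / -1 2 3 / -4 3 -4]. Elementwise product with the kernel and sum: 1·-1 + -4·2 + -3·-2 + -1·2 + 2·1 + 3·1 + -4·1 + 3·2.

2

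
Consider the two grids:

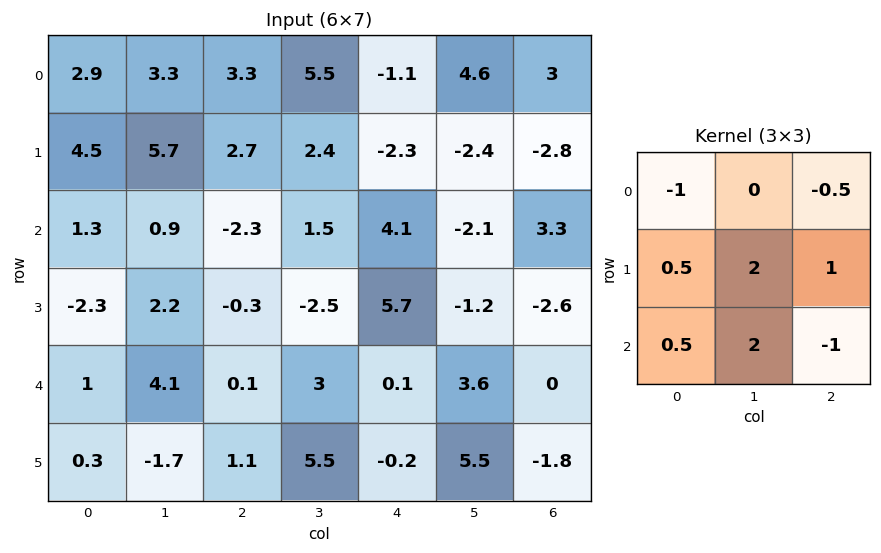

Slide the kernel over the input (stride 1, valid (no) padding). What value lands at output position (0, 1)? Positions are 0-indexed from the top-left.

-1.05

The receptive field on the input at this output position is [3.3 3.3 5.5 / 5.7 2.7 2.4 / 0.9 -2.3 1.5]. Elementwise product with the kernel and sum: 3.3·-1 + 5.5·-0.5 + 5.7·0.5 + 2.7·2 + 2.4·1 + 0.9·0.5 + -2.3·2 + 1.5·-1.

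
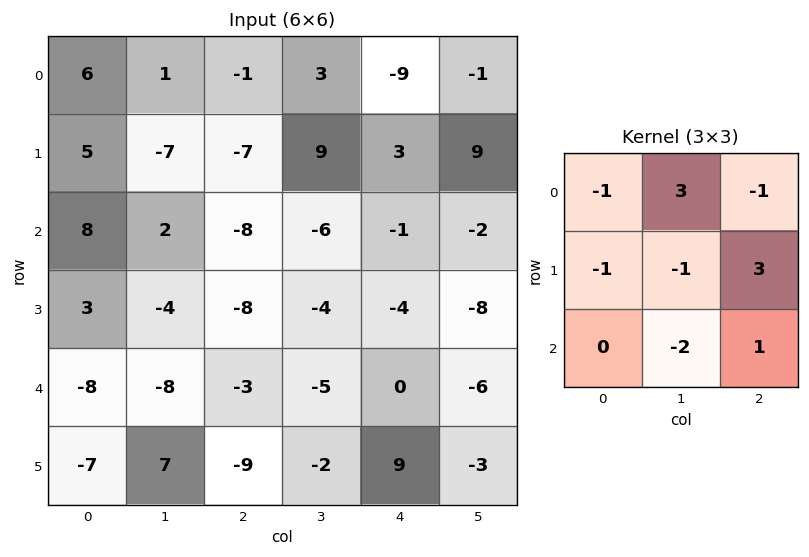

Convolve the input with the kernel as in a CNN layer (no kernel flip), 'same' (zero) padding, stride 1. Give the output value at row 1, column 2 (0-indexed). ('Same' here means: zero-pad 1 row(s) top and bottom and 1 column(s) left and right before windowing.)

44

The receptive field on the zero-padded input at this output position is [1 -1 3 / -7 -7 9 / 2 -8 -6]. Elementwise product with the kernel and sum: 1·-1 + -1·3 + 3·-1 + -7·-1 + -7·-1 + 9·3 + -8·-2 + -6·1.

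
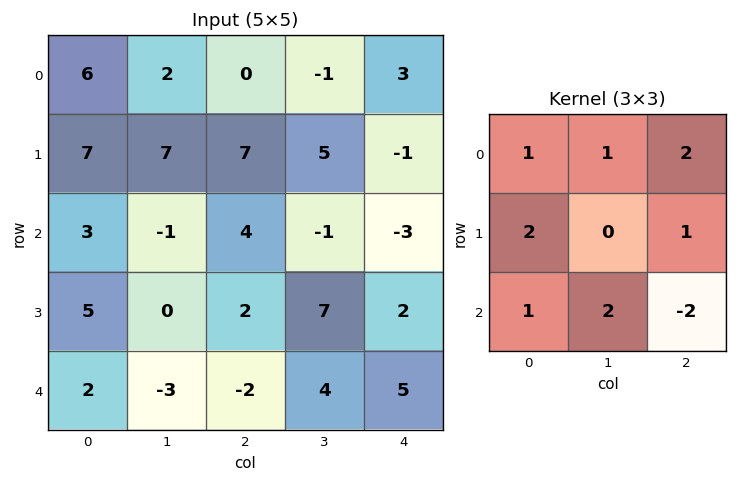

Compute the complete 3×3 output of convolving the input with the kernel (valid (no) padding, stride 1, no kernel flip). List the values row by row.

Output[0,0]: The receptive field on the input at this output position is [6 2 0 / 7 7 7 / 3 -1 4]. Elementwise product with the kernel and sum: 6·1 + 2·1 + 0·2 + 7·2 + 7·1 + 3·1 + -1·2 + 4·-2.

22 28 26
39 11 27
22 -7 -1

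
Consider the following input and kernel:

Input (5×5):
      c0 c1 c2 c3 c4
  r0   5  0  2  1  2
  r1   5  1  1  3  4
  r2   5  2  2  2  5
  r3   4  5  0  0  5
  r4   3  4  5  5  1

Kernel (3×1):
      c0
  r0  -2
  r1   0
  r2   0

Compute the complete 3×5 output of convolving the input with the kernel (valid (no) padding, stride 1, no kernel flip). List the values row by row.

Output[0,0]: The receptive field on the input at this output position is [5 / 5 / 5]. Elementwise product with the kernel and sum: 5·-2.

-10 0 -4 -2 -4
-10 -2 -2 -6 -8
-10 -4 -4 -4 -10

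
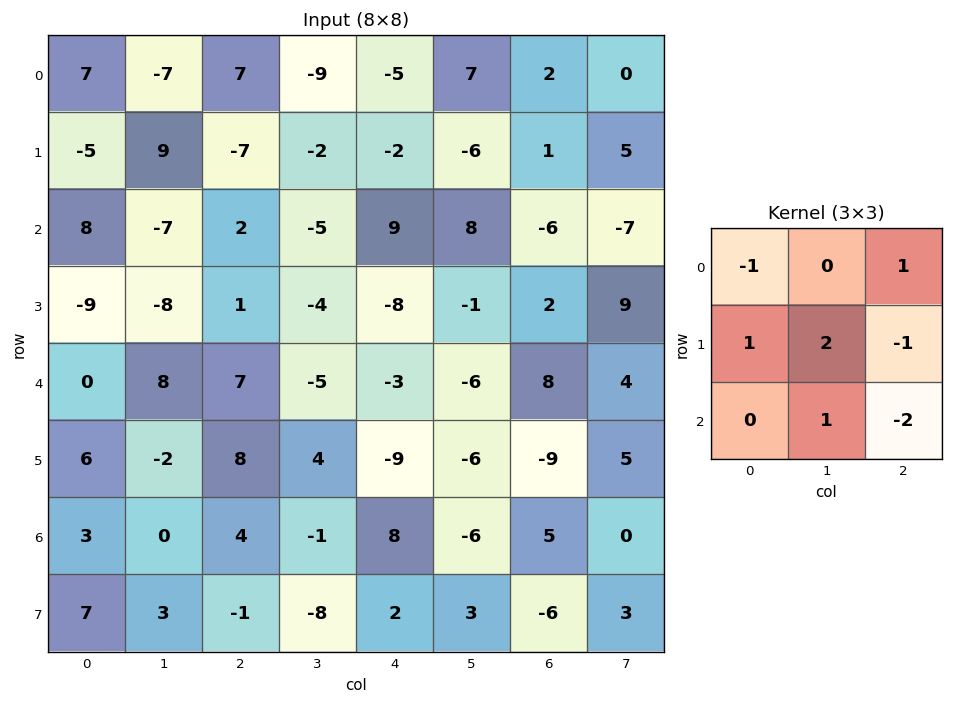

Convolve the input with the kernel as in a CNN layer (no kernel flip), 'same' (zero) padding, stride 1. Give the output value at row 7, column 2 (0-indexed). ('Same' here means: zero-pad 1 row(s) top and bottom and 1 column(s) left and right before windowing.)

8

The receptive field on the zero-padded input at this output position is [0 4 -1 / 3 -1 -8 / 0 0 0]. Elementwise product with the kernel and sum: 0·-1 + -1·1 + 3·1 + -1·2 + -8·-1 + 0·1 + 0·-2.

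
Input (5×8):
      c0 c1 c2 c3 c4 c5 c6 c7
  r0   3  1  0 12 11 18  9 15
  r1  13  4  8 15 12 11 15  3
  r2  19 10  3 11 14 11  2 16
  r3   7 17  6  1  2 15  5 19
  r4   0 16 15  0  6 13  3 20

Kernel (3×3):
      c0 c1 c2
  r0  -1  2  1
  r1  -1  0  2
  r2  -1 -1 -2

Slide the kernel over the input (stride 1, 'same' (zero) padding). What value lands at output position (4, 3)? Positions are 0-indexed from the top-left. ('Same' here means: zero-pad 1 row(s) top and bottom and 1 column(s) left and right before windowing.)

-5

The receptive field on the zero-padded input at this output position is [6 1 2 / 15 0 6 / 0 0 0]. Elementwise product with the kernel and sum: 6·-1 + 1·2 + 2·1 + 15·-1 + 6·2 + 0·-1 + 0·-1 + 0·-2.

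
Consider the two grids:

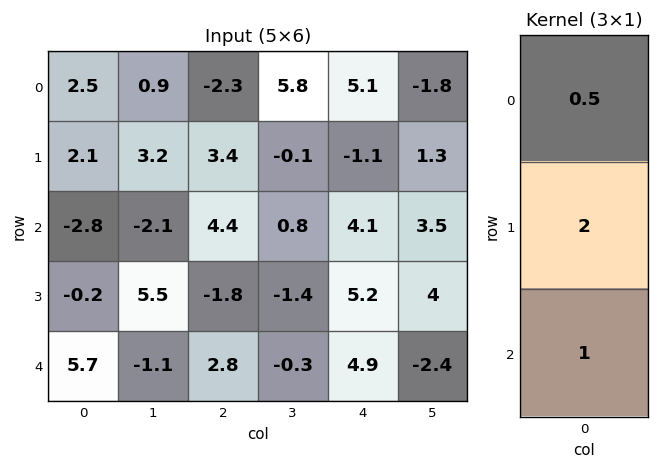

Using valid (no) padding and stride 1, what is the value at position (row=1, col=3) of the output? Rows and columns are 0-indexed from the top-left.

The receptive field on the input at this output position is [-0.1 / 0.8 / -1.4]. Elementwise product with the kernel and sum: -0.1·0.5 + 0.8·2 + -1.4·1.

0.15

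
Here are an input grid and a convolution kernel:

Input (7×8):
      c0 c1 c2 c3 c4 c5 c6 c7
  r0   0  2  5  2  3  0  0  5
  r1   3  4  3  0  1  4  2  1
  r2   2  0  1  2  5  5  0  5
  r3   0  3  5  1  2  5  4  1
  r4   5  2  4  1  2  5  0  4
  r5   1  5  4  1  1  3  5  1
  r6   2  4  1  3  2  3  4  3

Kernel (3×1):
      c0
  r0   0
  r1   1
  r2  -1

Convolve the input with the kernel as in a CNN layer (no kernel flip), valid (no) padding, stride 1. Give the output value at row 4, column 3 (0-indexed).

-2

The receptive field on the input at this output position is [1 / 1 / 3]. Elementwise product with the kernel and sum: 1·1 + 3·-1.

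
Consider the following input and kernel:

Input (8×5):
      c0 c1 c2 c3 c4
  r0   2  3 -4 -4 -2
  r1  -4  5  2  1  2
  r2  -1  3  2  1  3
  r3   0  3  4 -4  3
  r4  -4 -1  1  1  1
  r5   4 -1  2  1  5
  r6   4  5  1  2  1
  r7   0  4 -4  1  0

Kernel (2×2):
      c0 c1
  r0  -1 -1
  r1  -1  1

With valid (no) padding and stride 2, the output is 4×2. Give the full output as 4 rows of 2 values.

Output[0,0]: The receptive field on the input at this output position is [2 3 / -4 5]. Elementwise product with the kernel and sum: 2·-1 + 3·-1 + -4·-1 + 5·1.

4 7
1 -11
0 -3
-5 2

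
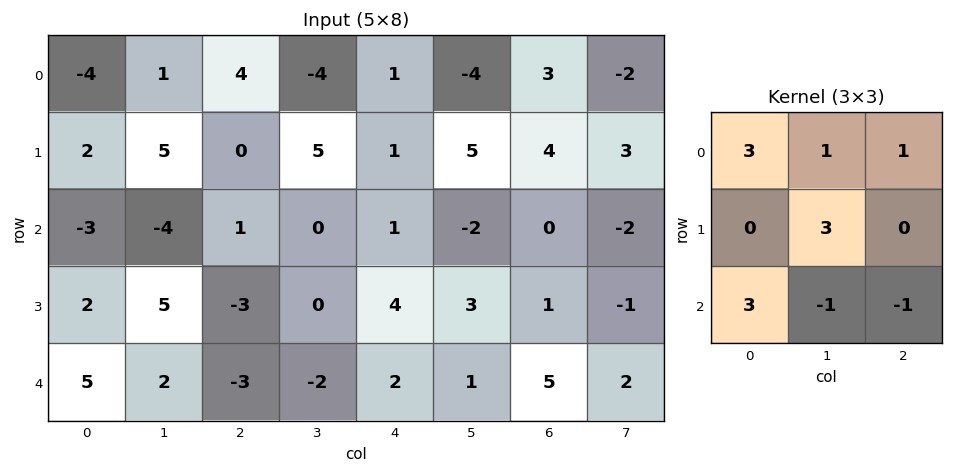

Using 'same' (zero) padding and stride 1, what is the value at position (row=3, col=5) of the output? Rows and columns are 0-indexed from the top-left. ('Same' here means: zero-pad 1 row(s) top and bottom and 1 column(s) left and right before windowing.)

10

The receptive field on the zero-padded input at this output position is [1 -2 0 / 4 3 1 / 2 1 5]. Elementwise product with the kernel and sum: 1·3 + -2·1 + 0·1 + 3·3 + 2·3 + 1·-1 + 5·-1.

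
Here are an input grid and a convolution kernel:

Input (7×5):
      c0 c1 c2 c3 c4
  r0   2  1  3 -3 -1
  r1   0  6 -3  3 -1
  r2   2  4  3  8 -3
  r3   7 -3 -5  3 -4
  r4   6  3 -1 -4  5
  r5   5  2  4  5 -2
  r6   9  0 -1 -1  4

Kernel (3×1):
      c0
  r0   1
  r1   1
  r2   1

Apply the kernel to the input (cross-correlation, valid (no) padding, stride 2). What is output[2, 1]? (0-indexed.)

2

The receptive field on the input at this output position is [-1 / 4 / -1]. Elementwise product with the kernel and sum: -1·1 + 4·1 + -1·1.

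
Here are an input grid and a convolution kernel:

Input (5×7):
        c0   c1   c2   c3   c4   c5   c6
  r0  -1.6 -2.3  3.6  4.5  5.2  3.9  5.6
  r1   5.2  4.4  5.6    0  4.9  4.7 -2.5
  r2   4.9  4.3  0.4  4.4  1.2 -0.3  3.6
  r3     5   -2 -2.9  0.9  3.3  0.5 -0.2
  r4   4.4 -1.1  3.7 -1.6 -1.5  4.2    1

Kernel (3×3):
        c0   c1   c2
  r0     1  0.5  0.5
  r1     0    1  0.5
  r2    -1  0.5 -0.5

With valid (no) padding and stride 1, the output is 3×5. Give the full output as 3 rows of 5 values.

Output[0,0]: The receptive field on the input at this output position is [-1.6 -2.3 3.6 / 5.2 4.4 5.6 / 4.9 4.3 0.4]. Elementwise product with the kernel and sum: -1.6·1 + -2.3·0.5 + 3.6·0.5 + 4.4·1 + 5.6·0.5 + 4.9·-1 + 4.3·0.5 + 0.4·-0.5.
Output[0,1]: The receptive field on the input at this output position is [-2.3 3.6 4.5 / 4.4 5.6 0 / 4.3 0.4 4.4]. Elementwise product with the kernel and sum: -2.3·1 + 3.6·0.5 + 4.5·0.5 + 5.6·1 + 0·0.5 + 4.3·-1 + 0.4·0.5 + 4.4·-0.5.

3.3 1.05 12.1 12.65 10.25
10.15 9.9 14.75 6.35 4.55
-3 8 2 7.15 6.35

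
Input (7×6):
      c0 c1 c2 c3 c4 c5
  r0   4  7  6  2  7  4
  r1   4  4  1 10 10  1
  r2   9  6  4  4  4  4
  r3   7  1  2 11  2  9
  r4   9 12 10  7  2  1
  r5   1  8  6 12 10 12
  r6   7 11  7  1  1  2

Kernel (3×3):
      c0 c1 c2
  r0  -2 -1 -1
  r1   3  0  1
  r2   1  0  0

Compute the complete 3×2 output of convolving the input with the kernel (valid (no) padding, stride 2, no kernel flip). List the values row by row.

Output[0,0]: The receptive field on the input at this output position is [4 7 6 / 4 4 1 / 9 6 4]. Elementwise product with the kernel and sum: 4·-2 + 7·-1 + 6·-1 + 4·3 + 1·1 + 9·1.

1 -4
4 2
-24 6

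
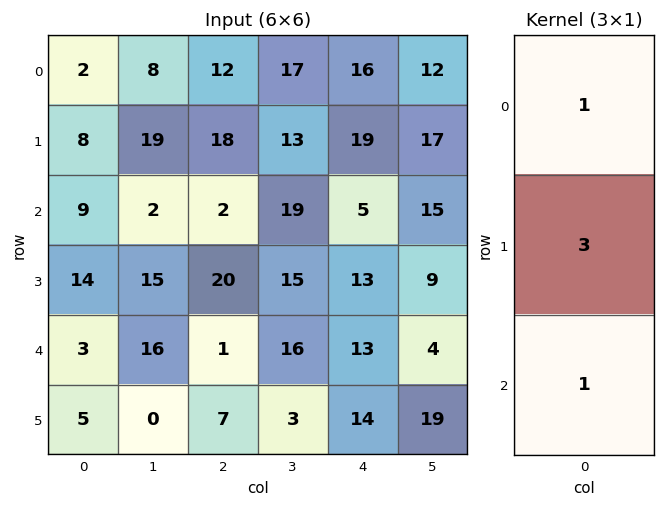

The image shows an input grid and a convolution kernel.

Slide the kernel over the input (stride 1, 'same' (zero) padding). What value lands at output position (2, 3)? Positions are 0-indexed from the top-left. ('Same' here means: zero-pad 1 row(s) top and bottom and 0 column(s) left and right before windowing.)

85

The receptive field on the zero-padded input at this output position is [13 / 19 / 15]. Elementwise product with the kernel and sum: 13·1 + 19·3 + 15·1.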